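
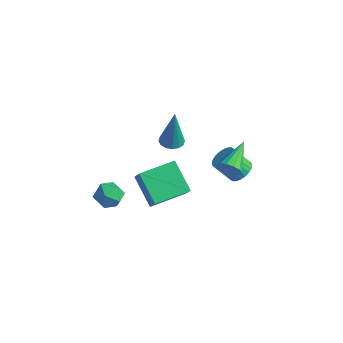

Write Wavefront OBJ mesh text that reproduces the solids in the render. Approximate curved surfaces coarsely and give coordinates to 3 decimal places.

v -1.937 -2.415 -1.678
v -1.527 -2.751 -2.219
v -2.953 -2.589 -2.341
v -2.543 -2.925 -2.882
v -2.639 -3.266 -2.213
v -2.011 -3.158 -1.803
v -2.469 -2.182 -2.757
v -1.841 -2.074 -2.347
v -1.856 -2.607 -2.885
v -1.961 -3.277 -2.549
v -2.519 -2.063 -2.011
v -2.624 -2.733 -1.675
v -1.223 -2.121 -0.724
v -0.585 -2.529 0.232
v -0.544 -0.607 -0.532
v 0.094 -1.015 0.425
v 0.006 -2.545 -1.725
v 0.644 -2.953 -0.768
v 0.685 -1.031 -1.532
v 1.323 -1.439 -0.576
v -3.873 3.482 -4.032
v -3.441 3.911 -4.073
v -3.707 3.518 -1.928
v -3.713 4.07 -4.054
v -4.028 4.072 -4.03
v -4.301 3.915 -4.005
v -4.46 3.643 -3.988
v -4.461 3.327 -3.983
v -4.305 3.053 -3.99
v -4.033 2.893 -4.009
v -3.718 2.892 -4.034
v -3.445 3.048 -4.058
v -3.286 3.321 -4.075
v -3.285 3.636 -4.081
v 1.853 0.504 -0.21
v 2.002 0.76 -0.72
v 1.487 1.956 0.41
v 1.678 0.688 -0.743
v 1.41 0.558 -0.596
v 1.282 0.411 -0.327
v 1.335 0.293 -0.021
v 1.553 0.243 0.226
v 1.866 0.275 0.333
v 2.174 0.381 0.269
v 2.381 0.525 0.052
v 2.419 0.663 -0.248
v 2.278 0.751 -0.536
v 0.567 3.006 -3.136
v 0.966 2.497 -3.075
v 0.272 2.065 -2.143
v -0.127 2.574 -2.204
v 1.074 2.664 -2.917
v 0.38 2.231 -1.985
v 1.105 2.882 -2.793
v 0.411 2.45 -1.861
v 1.054 3.12 -2.721
v 0.36 2.688 -1.789
v 0.929 3.34 -2.712
v 0.235 2.908 -1.78
v 0.748 3.51 -2.767
v 0.054 3.078 -1.835
v 0.54 3.603 -2.879
v -0.154 3.17 -1.947
v 0.337 3.605 -3.03
v -0.357 3.172 -2.098
v 0.168 3.515 -3.197
v -0.526 3.083 -2.265
v 0.06 3.349 -3.355
v -0.634 2.916 -2.423
v 0.029 3.13 -3.479
v -0.665 2.698 -2.547
v 0.08 2.892 -3.551
v -0.614 2.46 -2.619
v 0.205 2.672 -3.56
v -0.489 2.24 -2.628
v 0.386 2.502 -3.505
v -0.308 2.07 -2.573
v 0.594 2.41 -3.393
v -0.1 1.977 -2.461
v 0.797 2.408 -3.242
v 0.103 1.975 -2.31
f 1 12 6
f 1 6 2
f 1 2 8
f 1 8 11
f 1 11 12
f 2 6 10
f 6 12 5
f 12 11 3
f 11 8 7
f 8 2 9
f 4 10 5
f 4 5 3
f 4 3 7
f 4 7 9
f 4 9 10
f 5 10 6
f 3 5 12
f 7 3 11
f 9 7 8
f 10 9 2
f 14 16 13
f 17 14 13
f 13 16 15
f 15 17 13
f 14 20 16
f 18 14 17
f 18 20 14
f 16 20 15
f 19 17 15
f 15 20 19
f 19 18 17
f 20 18 19
f 22 21 24
f 22 24 23
f 24 21 25
f 24 25 23
f 25 21 26
f 25 26 23
f 26 21 27
f 26 27 23
f 27 21 28
f 27 28 23
f 28 21 29
f 28 29 23
f 29 21 30
f 29 30 23
f 30 21 31
f 30 31 23
f 31 21 32
f 31 32 23
f 32 21 33
f 32 33 23
f 33 21 34
f 33 34 23
f 34 21 22
f 34 22 23
f 36 35 38
f 36 38 37
f 38 35 39
f 38 39 37
f 39 35 40
f 39 40 37
f 40 35 41
f 40 41 37
f 41 35 42
f 41 42 37
f 42 35 43
f 42 43 37
f 43 35 44
f 43 44 37
f 44 35 45
f 44 45 37
f 45 35 46
f 45 46 37
f 46 35 47
f 46 47 37
f 47 35 36
f 47 36 37
f 49 48 52
f 49 52 50
f 50 52 53
f 50 53 51
f 52 48 54
f 52 54 53
f 53 54 55
f 53 55 51
f 54 48 56
f 54 56 55
f 55 56 57
f 55 57 51
f 56 48 58
f 56 58 57
f 57 58 59
f 57 59 51
f 58 48 60
f 58 60 59
f 59 60 61
f 59 61 51
f 60 48 62
f 60 62 61
f 61 62 63
f 61 63 51
f 62 48 64
f 62 64 63
f 63 64 65
f 63 65 51
f 64 48 66
f 64 66 65
f 65 66 67
f 65 67 51
f 66 48 68
f 66 68 67
f 67 68 69
f 67 69 51
f 68 48 70
f 68 70 69
f 69 70 71
f 69 71 51
f 70 48 72
f 70 72 71
f 71 72 73
f 71 73 51
f 72 48 74
f 72 74 73
f 73 74 75
f 73 75 51
f 74 48 76
f 74 76 75
f 75 76 77
f 75 77 51
f 76 48 78
f 76 78 77
f 77 78 79
f 77 79 51
f 78 48 80
f 78 80 79
f 79 80 81
f 79 81 51
f 80 48 49
f 80 49 81
f 81 49 50
f 81 50 51



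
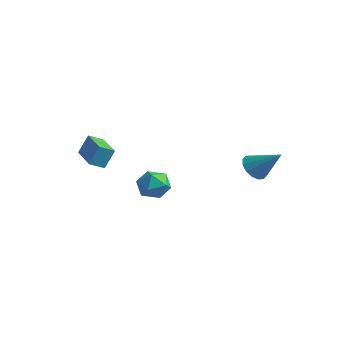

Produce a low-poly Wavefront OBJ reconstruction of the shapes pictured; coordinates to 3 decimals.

v -4.724 -3.716 1.148
v -4.526 -3.176 2.336
v -4.427 -2.924 0.738
v -4.228 -2.384 1.926
v -2.692 -4.476 1.154
v -2.493 -3.936 2.342
v -2.394 -3.684 0.744
v -2.196 -3.144 1.932
v 1.301 3.659 0.032
v 1.88 3.788 -0.685
v 2.779 4.241 1.328
v 1.66 4.212 -0.625
v 1.344 4.487 -0.389
v 1.016 4.541 -0.04
v 0.765 4.359 0.328
v 0.658 3.989 0.617
v 0.723 3.53 0.748
v 0.943 3.106 0.688
v 1.259 2.83 0.452
v 1.586 2.777 0.103
v 1.837 2.959 -0.265
v 1.945 3.329 -0.553
v -1.957 -0.34 -0.876
v -1.201 -0.475 -0.159
v -1.599 -1.865 -1.541
v -0.843 -2 -0.824
v -1.852 -2.002 -0.53
v -2.074 -1.06 -0.119
v -0.726 -1.28 -1.581
v -0.948 -0.338 -1.17
v -0.44 -1.056 -0.594
v -1.136 -1.503 0.055
v -1.664 -0.837 -1.755
v -2.36 -1.284 -1.106
f 2 4 1
f 5 2 1
f 1 4 3
f 3 5 1
f 2 8 4
f 6 2 5
f 6 8 2
f 4 8 3
f 7 5 3
f 3 8 7
f 7 6 5
f 8 6 7
f 10 9 12
f 10 12 11
f 12 9 13
f 12 13 11
f 13 9 14
f 13 14 11
f 14 9 15
f 14 15 11
f 15 9 16
f 15 16 11
f 16 9 17
f 16 17 11
f 17 9 18
f 17 18 11
f 18 9 19
f 18 19 11
f 19 9 20
f 19 20 11
f 20 9 21
f 20 21 11
f 21 9 22
f 21 22 11
f 22 9 10
f 22 10 11
f 23 34 28
f 23 28 24
f 23 24 30
f 23 30 33
f 23 33 34
f 24 28 32
f 28 34 27
f 34 33 25
f 33 30 29
f 30 24 31
f 26 32 27
f 26 27 25
f 26 25 29
f 26 29 31
f 26 31 32
f 27 32 28
f 25 27 34
f 29 25 33
f 31 29 30
f 32 31 24



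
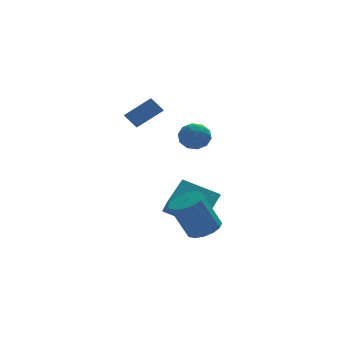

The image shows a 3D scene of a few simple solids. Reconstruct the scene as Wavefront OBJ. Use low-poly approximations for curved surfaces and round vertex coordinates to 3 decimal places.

v 1.099 -2.653 -1.84
v 1.651 -1.98 -1.54
v 0.732 -2.095 0.401
v 0.181 -2.767 0.1
v 1.265 -1.757 -1.709
v 0.347 -1.872 0.232
v 0.835 -1.774 -1.913
v -0.083 -1.889 0.027
v 0.476 -2.027 -2.098
v -0.442 -2.141 -0.158
v 0.284 -2.447 -2.214
v -0.634 -2.561 -0.273
v 0.31 -2.922 -2.23
v -0.608 -3.037 -0.289
v 0.548 -3.325 -2.141
v -0.371 -3.44 -0.2
v 0.933 -3.548 -1.972
v 0.015 -3.663 -0.031
v 1.363 -3.531 -1.767
v 0.445 -3.646 0.173
v 1.722 -3.279 -1.582
v 0.804 -3.393 0.358
v 1.914 -2.859 -1.467
v 0.996 -2.973 0.474
v 1.888 -2.383 -1.451
v 0.97 -2.498 0.49
v 1.109 3.676 2.304
v 1.82 3.902 1.811
v 1.6 2.318 2.389
v 2.311 2.544 1.896
v 2.225 2.86 2.728
v 1.922 3.699 2.675
v 1.498 2.521 1.525
v 1.195 3.36 1.472
v 2.06 3.188 1.329
v 2.509 3.398 2.073
v 0.911 2.822 2.127
v 1.36 3.032 2.871
v 1.421 3.908 2.05
v 1.999 2.312 2.15
v 1.948 2.498 2.639
v 2.366 2.631 2.35
v 1.481 3.789 2.558
v 1.899 3.922 2.268
v 2.137 3.309 2.807
v 1.521 2.298 1.932
v 1.939 2.431 1.642
v 1.054 3.589 1.85
v 1.472 3.722 1.561
v 1.283 2.911 1.393
v 1.98 3.621 1.477
v 2.269 2.823 1.527
v 1.791 2.81 1.309
v 1.613 3.303 1.278
v 2.244 3.744 1.914
v 2.533 2.947 1.965
v 2.483 3.132 2.453
v 2.304 3.625 2.422
v 2.386 3.325 1.631
v 0.887 3.273 2.235
v 1.176 2.476 2.286
v 1.116 2.595 1.778
v 0.937 3.088 1.747
v 1.151 3.397 2.673
v 1.44 2.599 2.723
v 1.807 2.917 2.922
v 1.629 3.41 2.891
v 1.034 2.895 2.569
v -0.341 0.735 -2
v -0.247 -0.315 -0.892
v 0.572 1.831 -1.039
v 0.667 0.78 0.069
v 1.433 -0 -2.849
v 1.528 -1.051 -1.741
v 2.347 1.095 -1.888
v 2.441 0.045 -0.78
v -1.959 2.333 4.009
v -0.604 2.442 5.03
v -1.629 4.365 3.355
v -0.274 4.474 4.376
v -1.386 2.006 3.284
v -0.031 2.115 4.305
v -1.056 4.038 2.63
v 0.299 4.147 3.651
f 2 1 5
f 2 5 3
f 3 5 6
f 3 6 4
f 5 1 7
f 5 7 6
f 6 7 8
f 6 8 4
f 7 1 9
f 7 9 8
f 8 9 10
f 8 10 4
f 9 1 11
f 9 11 10
f 10 11 12
f 10 12 4
f 11 1 13
f 11 13 12
f 12 13 14
f 12 14 4
f 13 1 15
f 13 15 14
f 14 15 16
f 14 16 4
f 15 1 17
f 15 17 16
f 16 17 18
f 16 18 4
f 17 1 19
f 17 19 18
f 18 19 20
f 18 20 4
f 19 1 21
f 19 21 20
f 20 21 22
f 20 22 4
f 21 1 23
f 21 23 22
f 22 23 24
f 22 24 4
f 23 1 25
f 23 25 24
f 24 25 26
f 24 26 4
f 25 1 2
f 25 2 26
f 26 2 3
f 26 3 4
f 27 64 43
f 64 38 67
f 43 67 32
f 64 67 43
f 27 43 39
f 43 32 44
f 39 44 28
f 43 44 39
f 27 39 48
f 39 28 49
f 48 49 34
f 39 49 48
f 27 48 60
f 48 34 63
f 60 63 37
f 48 63 60
f 27 60 64
f 60 37 68
f 64 68 38
f 60 68 64
f 28 44 55
f 44 32 58
f 55 58 36
f 44 58 55
f 32 67 45
f 67 38 66
f 45 66 31
f 67 66 45
f 38 68 65
f 68 37 61
f 65 61 29
f 68 61 65
f 37 63 62
f 63 34 50
f 62 50 33
f 63 50 62
f 34 49 54
f 49 28 51
f 54 51 35
f 49 51 54
f 30 56 42
f 56 36 57
f 42 57 31
f 56 57 42
f 30 42 40
f 42 31 41
f 40 41 29
f 42 41 40
f 30 40 47
f 40 29 46
f 47 46 33
f 40 46 47
f 30 47 52
f 47 33 53
f 52 53 35
f 47 53 52
f 30 52 56
f 52 35 59
f 56 59 36
f 52 59 56
f 31 57 45
f 57 36 58
f 45 58 32
f 57 58 45
f 29 41 65
f 41 31 66
f 65 66 38
f 41 66 65
f 33 46 62
f 46 29 61
f 62 61 37
f 46 61 62
f 35 53 54
f 53 33 50
f 54 50 34
f 53 50 54
f 36 59 55
f 59 35 51
f 55 51 28
f 59 51 55
f 70 72 69
f 73 70 69
f 69 72 71
f 71 73 69
f 70 76 72
f 74 70 73
f 74 76 70
f 72 76 71
f 75 73 71
f 71 76 75
f 75 74 73
f 76 74 75
f 78 80 77
f 81 78 77
f 77 80 79
f 79 81 77
f 78 84 80
f 82 78 81
f 82 84 78
f 80 84 79
f 83 81 79
f 79 84 83
f 83 82 81
f 84 82 83



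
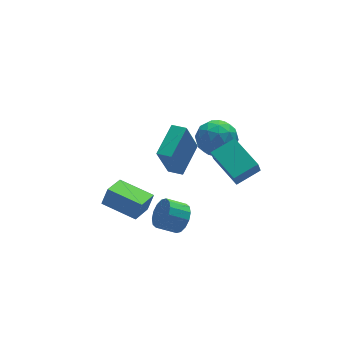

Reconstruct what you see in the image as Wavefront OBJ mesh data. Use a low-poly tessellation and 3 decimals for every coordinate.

v -0.781 0.238 -0.496
v -1.492 0 1.476
v 0.56 1.458 0.134
v -0.151 1.221 2.107
v -0.269 -0.381 -0.387
v -0.98 -0.618 1.586
v 1.072 0.84 0.244
v 0.361 0.602 2.216
v -3.231 -1.466 -1.708
v -2.856 -1.377 -0.786
v -4.379 0.026 -1.386
v -4.004 0.115 -0.463
v -2.236 -0.595 -2.197
v -1.861 -0.506 -1.274
v -3.384 0.897 -1.874
v -3.009 0.986 -0.952
v 1.851 2.6 -1.494
v 2.908 2.722 -1.947
v 2.572 1.618 -0.073
v 3.629 1.74 -0.526
v 3.08 2.657 -0.084
v 2.634 3.264 -0.962
v 2.846 1.076 -1.058
v 2.4 1.683 -1.936
v 3.523 1.78 -1.677
v 3.668 2.757 -1.075
v 1.812 1.583 -0.945
v 1.957 2.56 -0.343
v 2.316 2.747 -1.845
v 3.164 1.593 -0.175
v 2.841 2.132 0.085
v 3.463 2.204 -0.181
v 2.155 3.066 -1.266
v 2.776 3.137 -1.532
v 2.878 3.099 -0.438
v 2.704 1.203 -0.488
v 3.325 1.274 -0.754
v 2.017 2.136 -1.839
v 2.639 2.208 -2.105
v 2.602 1.241 -1.582
v 3.299 2.265 -1.953
v 3.723 1.688 -1.118
v 3.263 1.298 -1.43
v 3 1.655 -1.946
v 3.384 2.84 -1.599
v 3.808 2.263 -0.764
v 3.485 2.802 -0.504
v 3.223 3.158 -1.02
v 3.746 2.286 -1.44
v 1.672 2.077 -1.256
v 2.096 1.5 -0.421
v 2.257 1.182 -1
v 1.995 1.538 -1.516
v 1.757 2.652 -0.902
v 2.181 2.075 -0.067
v 2.48 2.685 -0.074
v 2.217 3.042 -0.59
v 1.734 2.054 -0.58
v 2.116 -1.445 -1.211
v 1.848 -1.679 -0.374
v 1.777 0.508 -0.776
v 1.509 0.275 0.062
v 3.471 -1.315 -0.742
v 3.203 -1.548 0.096
v 3.132 0.639 -0.306
v 2.864 0.405 0.531
v -0.918 -1.654 -2.485
v -0.455 -1.593 -1.774
v -1.4 -1.305 -1.184
v -1.862 -1.366 -1.895
v -0.444 -1.191 -1.952
v -1.389 -0.903 -1.362
v -0.56 -0.912 -2.273
v -1.504 -0.625 -1.683
v -0.771 -0.833 -2.651
v -1.716 -0.546 -2.061
v -1.022 -0.973 -2.984
v -1.967 -0.686 -2.394
v -1.245 -1.296 -3.183
v -2.189 -1.009 -2.593
v -1.38 -1.715 -3.196
v -2.325 -1.427 -2.606
v -1.391 -2.117 -3.018
v -2.336 -1.829 -2.428
v -1.276 -2.395 -2.697
v -2.22 -2.108 -2.107
v -1.064 -2.474 -2.319
v -2.009 -2.187 -1.729
v -0.813 -2.334 -1.986
v -1.758 -2.047 -1.396
v -0.591 -2.011 -1.787
v -1.535 -1.724 -1.197
f 2 4 1
f 5 2 1
f 1 4 3
f 3 5 1
f 2 8 4
f 6 2 5
f 6 8 2
f 4 8 3
f 7 5 3
f 3 8 7
f 7 6 5
f 8 6 7
f 10 12 9
f 13 10 9
f 9 12 11
f 11 13 9
f 10 16 12
f 14 10 13
f 14 16 10
f 12 16 11
f 15 13 11
f 11 16 15
f 15 14 13
f 16 14 15
f 17 54 33
f 54 28 57
f 33 57 22
f 54 57 33
f 17 33 29
f 33 22 34
f 29 34 18
f 33 34 29
f 17 29 38
f 29 18 39
f 38 39 24
f 29 39 38
f 17 38 50
f 38 24 53
f 50 53 27
f 38 53 50
f 17 50 54
f 50 27 58
f 54 58 28
f 50 58 54
f 18 34 45
f 34 22 48
f 45 48 26
f 34 48 45
f 22 57 35
f 57 28 56
f 35 56 21
f 57 56 35
f 28 58 55
f 58 27 51
f 55 51 19
f 58 51 55
f 27 53 52
f 53 24 40
f 52 40 23
f 53 40 52
f 24 39 44
f 39 18 41
f 44 41 25
f 39 41 44
f 20 46 32
f 46 26 47
f 32 47 21
f 46 47 32
f 20 32 30
f 32 21 31
f 30 31 19
f 32 31 30
f 20 30 37
f 30 19 36
f 37 36 23
f 30 36 37
f 20 37 42
f 37 23 43
f 42 43 25
f 37 43 42
f 20 42 46
f 42 25 49
f 46 49 26
f 42 49 46
f 21 47 35
f 47 26 48
f 35 48 22
f 47 48 35
f 19 31 55
f 31 21 56
f 55 56 28
f 31 56 55
f 23 36 52
f 36 19 51
f 52 51 27
f 36 51 52
f 25 43 44
f 43 23 40
f 44 40 24
f 43 40 44
f 26 49 45
f 49 25 41
f 45 41 18
f 49 41 45
f 60 62 59
f 63 60 59
f 59 62 61
f 61 63 59
f 60 66 62
f 64 60 63
f 64 66 60
f 62 66 61
f 65 63 61
f 61 66 65
f 65 64 63
f 66 64 65
f 68 67 71
f 68 71 69
f 69 71 72
f 69 72 70
f 71 67 73
f 71 73 72
f 72 73 74
f 72 74 70
f 73 67 75
f 73 75 74
f 74 75 76
f 74 76 70
f 75 67 77
f 75 77 76
f 76 77 78
f 76 78 70
f 77 67 79
f 77 79 78
f 78 79 80
f 78 80 70
f 79 67 81
f 79 81 80
f 80 81 82
f 80 82 70
f 81 67 83
f 81 83 82
f 82 83 84
f 82 84 70
f 83 67 85
f 83 85 84
f 84 85 86
f 84 86 70
f 85 67 87
f 85 87 86
f 86 87 88
f 86 88 70
f 87 67 89
f 87 89 88
f 88 89 90
f 88 90 70
f 89 67 91
f 89 91 90
f 90 91 92
f 90 92 70
f 91 67 68
f 91 68 92
f 92 68 69
f 92 69 70



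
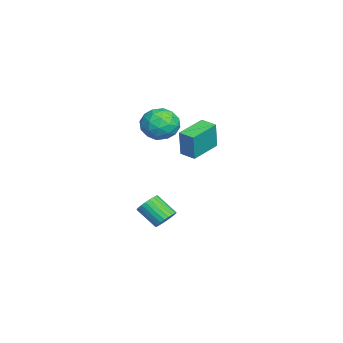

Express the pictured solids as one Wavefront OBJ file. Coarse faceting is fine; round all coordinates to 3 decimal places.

v -0.357 2.24 0.825
v 0.022 2.179 2.706
v -1.983 3.468 1.192
v -1.605 3.406 3.073
v 0.265 3.094 0.727
v 0.643 3.032 2.608
v -1.362 4.321 1.094
v -0.983 4.26 2.975
v -0.164 1.459 2.483
v 0.303 2.264 3.318
v 0.317 -0.084 3.702
v 0.784 0.721 4.537
v -0.449 0.68 4.33
v -0.746 1.634 3.577
v 1.366 0.546 3.443
v 1.069 1.5 2.69
v 1.249 1.7 3.912
v 0.127 1.783 4.46
v 0.493 0.397 2.56
v -0.629 0.48 3.108
v 0.027 1.997 2.793
v 0.593 0.183 4.227
v -0.132 0.159 4.105
v 0.143 0.632 4.596
v -0.59 1.626 2.945
v -0.315 2.1 3.436
v -0.757 1.169 4.031
v 0.935 0.08 3.584
v 1.21 0.554 4.075
v 0.477 1.548 2.424
v 0.752 2.021 2.915
v 1.377 1.011 2.989
v 0.858 2.139 3.633
v 1.141 1.232 4.35
v 1.483 1.129 3.707
v 1.308 1.69 3.264
v 0.199 2.188 3.956
v 0.481 1.281 4.672
v -0.243 1.257 4.55
v -0.418 1.817 4.107
v 0.755 1.856 4.304
v 0.139 0.899 2.348
v 0.421 -0.008 3.064
v 1.038 0.363 2.913
v 0.863 0.923 2.47
v -0.521 0.948 2.67
v -0.238 0.041 3.387
v -0.688 0.49 3.756
v -0.863 1.051 3.313
v -0.135 0.324 2.716
v 0.082 1.414 -4.505
v 0.656 1.605 -3.951
v 0.011 0.436 -2.881
v -0.562 0.246 -3.435
v 0.422 1.808 -3.87
v -0.223 0.639 -2.801
v 0.136 1.95 -3.887
v -0.509 0.782 -2.817
v -0.158 2.012 -3.997
v -0.803 0.843 -2.928
v -0.416 1.982 -4.185
v -1.06 0.813 -3.115
v -0.597 1.866 -4.421
v -1.242 0.697 -3.352
v -0.675 1.681 -4.67
v -1.32 0.512 -3.601
v -0.638 1.455 -4.894
v -1.283 0.287 -3.825
v -0.491 1.224 -5.059
v -1.136 0.055 -3.989
v -0.257 1.021 -5.139
v -0.902 -0.148 -4.07
v 0.029 0.878 -5.123
v -0.616 -0.29 -4.053
v 0.323 0.817 -5.012
v -0.322 -0.352 -3.943
v 0.58 0.847 -4.825
v -0.064 -0.322 -3.755
v 0.762 0.963 -4.588
v 0.117 -0.206 -3.519
v 0.84 1.148 -4.339
v 0.195 -0.021 -3.27
v 0.803 1.373 -4.115
v 0.158 0.205 -3.046
f 2 4 1
f 5 2 1
f 1 4 3
f 3 5 1
f 2 8 4
f 6 2 5
f 6 8 2
f 4 8 3
f 7 5 3
f 3 8 7
f 7 6 5
f 8 6 7
f 9 46 25
f 46 20 49
f 25 49 14
f 46 49 25
f 9 25 21
f 25 14 26
f 21 26 10
f 25 26 21
f 9 21 30
f 21 10 31
f 30 31 16
f 21 31 30
f 9 30 42
f 30 16 45
f 42 45 19
f 30 45 42
f 9 42 46
f 42 19 50
f 46 50 20
f 42 50 46
f 10 26 37
f 26 14 40
f 37 40 18
f 26 40 37
f 14 49 27
f 49 20 48
f 27 48 13
f 49 48 27
f 20 50 47
f 50 19 43
f 47 43 11
f 50 43 47
f 19 45 44
f 45 16 32
f 44 32 15
f 45 32 44
f 16 31 36
f 31 10 33
f 36 33 17
f 31 33 36
f 12 38 24
f 38 18 39
f 24 39 13
f 38 39 24
f 12 24 22
f 24 13 23
f 22 23 11
f 24 23 22
f 12 22 29
f 22 11 28
f 29 28 15
f 22 28 29
f 12 29 34
f 29 15 35
f 34 35 17
f 29 35 34
f 12 34 38
f 34 17 41
f 38 41 18
f 34 41 38
f 13 39 27
f 39 18 40
f 27 40 14
f 39 40 27
f 11 23 47
f 23 13 48
f 47 48 20
f 23 48 47
f 15 28 44
f 28 11 43
f 44 43 19
f 28 43 44
f 17 35 36
f 35 15 32
f 36 32 16
f 35 32 36
f 18 41 37
f 41 17 33
f 37 33 10
f 41 33 37
f 52 51 55
f 52 55 53
f 53 55 56
f 53 56 54
f 55 51 57
f 55 57 56
f 56 57 58
f 56 58 54
f 57 51 59
f 57 59 58
f 58 59 60
f 58 60 54
f 59 51 61
f 59 61 60
f 60 61 62
f 60 62 54
f 61 51 63
f 61 63 62
f 62 63 64
f 62 64 54
f 63 51 65
f 63 65 64
f 64 65 66
f 64 66 54
f 65 51 67
f 65 67 66
f 66 67 68
f 66 68 54
f 67 51 69
f 67 69 68
f 68 69 70
f 68 70 54
f 69 51 71
f 69 71 70
f 70 71 72
f 70 72 54
f 71 51 73
f 71 73 72
f 72 73 74
f 72 74 54
f 73 51 75
f 73 75 74
f 74 75 76
f 74 76 54
f 75 51 77
f 75 77 76
f 76 77 78
f 76 78 54
f 77 51 79
f 77 79 78
f 78 79 80
f 78 80 54
f 79 51 81
f 79 81 80
f 80 81 82
f 80 82 54
f 81 51 83
f 81 83 82
f 82 83 84
f 82 84 54
f 83 51 52
f 83 52 84
f 84 52 53
f 84 53 54



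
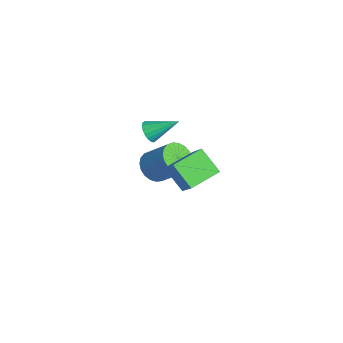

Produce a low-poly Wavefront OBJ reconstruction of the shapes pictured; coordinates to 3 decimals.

v -2.888 -1.02 -3.367
v -2.201 -1.362 -3.595
v -1.406 -0.522 -2.461
v -2.092 -0.18 -2.233
v -2.211 -1.091 -3.788
v -1.416 -0.251 -2.654
v -2.338 -0.809 -3.909
v -1.543 0.032 -2.775
v -2.56 -0.562 -3.936
v -1.765 0.278 -2.802
v -2.839 -0.395 -3.864
v -2.044 0.445 -2.73
v -3.126 -0.336 -3.707
v -2.331 0.504 -2.573
v -3.372 -0.395 -3.49
v -2.577 0.445 -2.356
v -3.534 -0.563 -3.253
v -2.739 0.278 -2.119
v -3.584 -0.809 -3.035
v -2.789 0.031 -1.901
v -3.514 -1.092 -2.875
v -2.719 -0.252 -1.741
v -3.336 -1.362 -2.799
v -2.54 -0.522 -1.665
v -3.08 -1.574 -2.822
v -2.285 -0.733 -1.688
v -2.791 -1.689 -2.939
v -1.995 -0.849 -1.805
v -2.518 -1.689 -3.13
v -1.723 -0.849 -1.996
v -2.31 -1.573 -3.362
v -1.515 -0.733 -2.228
v 1.51 -1.565 0.497
v 2.456 -1.428 1.492
v 0.993 -0.292 0.814
v 1.939 -0.155 1.809
v 2.321 -1.025 -0.349
v 3.267 -0.888 0.646
v 1.804 0.248 -0.032
v 2.75 0.385 0.963
v -1.19 -1.598 0.516
v -0.955 -1.384 0.067
v -0.83 -0.422 1.264
v -1.186 -1.303 0.051
v -1.417 -1.281 0.128
v -1.604 -1.322 0.281
v -1.708 -1.417 0.481
v -1.71 -1.548 0.687
v -1.609 -1.689 0.86
v -1.425 -1.812 0.964
v -1.194 -1.892 0.98
v -0.963 -1.915 0.903
v -0.777 -1.874 0.75
v -0.672 -1.779 0.55
v -0.67 -1.648 0.344
v -0.771 -1.507 0.171
f 2 1 5
f 2 5 3
f 3 5 6
f 3 6 4
f 5 1 7
f 5 7 6
f 6 7 8
f 6 8 4
f 7 1 9
f 7 9 8
f 8 9 10
f 8 10 4
f 9 1 11
f 9 11 10
f 10 11 12
f 10 12 4
f 11 1 13
f 11 13 12
f 12 13 14
f 12 14 4
f 13 1 15
f 13 15 14
f 14 15 16
f 14 16 4
f 15 1 17
f 15 17 16
f 16 17 18
f 16 18 4
f 17 1 19
f 17 19 18
f 18 19 20
f 18 20 4
f 19 1 21
f 19 21 20
f 20 21 22
f 20 22 4
f 21 1 23
f 21 23 22
f 22 23 24
f 22 24 4
f 23 1 25
f 23 25 24
f 24 25 26
f 24 26 4
f 25 1 27
f 25 27 26
f 26 27 28
f 26 28 4
f 27 1 29
f 27 29 28
f 28 29 30
f 28 30 4
f 29 1 31
f 29 31 30
f 30 31 32
f 30 32 4
f 31 1 2
f 31 2 32
f 32 2 3
f 32 3 4
f 34 36 33
f 37 34 33
f 33 36 35
f 35 37 33
f 34 40 36
f 38 34 37
f 38 40 34
f 36 40 35
f 39 37 35
f 35 40 39
f 39 38 37
f 40 38 39
f 42 41 44
f 42 44 43
f 44 41 45
f 44 45 43
f 45 41 46
f 45 46 43
f 46 41 47
f 46 47 43
f 47 41 48
f 47 48 43
f 48 41 49
f 48 49 43
f 49 41 50
f 49 50 43
f 50 41 51
f 50 51 43
f 51 41 52
f 51 52 43
f 52 41 53
f 52 53 43
f 53 41 54
f 53 54 43
f 54 41 55
f 54 55 43
f 55 41 56
f 55 56 43
f 56 41 42
f 56 42 43



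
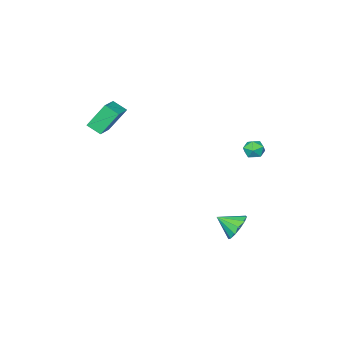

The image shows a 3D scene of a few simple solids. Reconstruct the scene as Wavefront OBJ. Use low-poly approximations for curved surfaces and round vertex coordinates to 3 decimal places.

v -2.939 3.551 2.388
v -2.21 3.445 2.267
v -3.19 2.555 1.753
v -2.461 2.449 1.632
v -2.742 2.362 2.318
v -2.587 2.977 2.711
v -2.813 3.023 1.309
v -2.658 3.638 1.702
v -2.132 3.118 1.6
v -2.088 2.71 2.224
v -3.312 3.29 1.796
v -3.268 2.882 2.42
v 1.689 -3.391 4.165
v 2.058 -4.238 4.685
v 2.94 -2.572 4.612
v 3.309 -3.419 5.132
v 2.631 -3.961 2.568
v 3 -4.808 3.088
v 3.882 -3.142 3.015
v 4.251 -3.989 3.535
v -1.115 3.428 -3.92
v -0.447 3.383 -4.676
v -0.345 2.432 -3.18
v -0.262 3.789 -4.322
v -0.348 4.08 -3.841
v -0.677 4.164 -3.385
v -1.146 4.014 -3.098
v -1.605 3.679 -3.073
v -1.908 3.263 -3.316
v -1.959 2.9 -3.751
v -1.743 2.704 -4.24
v -1.327 2.738 -4.627
v -0.844 2.991 -4.789
f 1 12 6
f 1 6 2
f 1 2 8
f 1 8 11
f 1 11 12
f 2 6 10
f 6 12 5
f 12 11 3
f 11 8 7
f 8 2 9
f 4 10 5
f 4 5 3
f 4 3 7
f 4 7 9
f 4 9 10
f 5 10 6
f 3 5 12
f 7 3 11
f 9 7 8
f 10 9 2
f 14 16 13
f 17 14 13
f 13 16 15
f 15 17 13
f 14 20 16
f 18 14 17
f 18 20 14
f 16 20 15
f 19 17 15
f 15 20 19
f 19 18 17
f 20 18 19
f 22 21 24
f 22 24 23
f 24 21 25
f 24 25 23
f 25 21 26
f 25 26 23
f 26 21 27
f 26 27 23
f 27 21 28
f 27 28 23
f 28 21 29
f 28 29 23
f 29 21 30
f 29 30 23
f 30 21 31
f 30 31 23
f 31 21 32
f 31 32 23
f 32 21 33
f 32 33 23
f 33 21 22
f 33 22 23



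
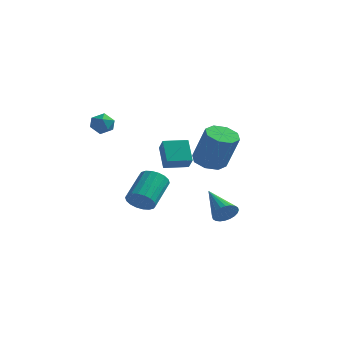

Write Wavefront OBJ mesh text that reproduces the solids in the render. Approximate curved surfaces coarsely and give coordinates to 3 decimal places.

v -4.039 -1.684 3.225
v -3.389 -1.462 3.127
v -3.731 -2.718 2.913
v -3.081 -2.496 2.815
v -3.342 -2.534 3.457
v -3.532 -1.895 3.65
v -3.588 -2.285 2.39
v -3.778 -1.646 2.583
v -3.11 -1.833 2.611
v -2.958 -1.987 3.27
v -4.162 -2.193 2.77
v -4.01 -2.347 3.429
v -2.067 -0.951 -2.393
v -1.269 -1.049 -2.295
v -1.195 0.573 -1.288
v -1.993 0.671 -1.387
v -1.29 -0.858 -2.6
v -1.215 0.763 -1.593
v -1.464 -0.686 -2.865
v -1.389 0.936 -1.858
v -1.758 -0.566 -3.036
v -1.683 1.055 -2.029
v -2.113 -0.523 -3.079
v -2.038 1.099 -2.073
v -2.459 -0.564 -2.987
v -2.385 1.058 -1.981
v -2.728 -0.682 -2.778
v -2.653 0.94 -1.771
v -2.865 -0.853 -2.492
v -2.791 0.769 -1.485
v -2.845 -1.043 -2.187
v -2.77 0.578 -1.18
v -2.671 -1.216 -1.922
v -2.596 0.406 -0.915
v -2.377 -1.335 -1.751
v -2.302 0.286 -0.744
v -2.022 -1.379 -1.707
v -1.947 0.243 -0.701
v -1.675 -1.338 -1.799
v -1.601 0.284 -0.793
v -1.407 -1.22 -2.009
v -1.332 0.402 -1.002
v -0.081 -2.818 0.781
v 0.318 -3.334 1.43
v -0.632 -1.997 1.772
v -0.232 -2.513 2.421
v 0.932 -2.087 0.739
v 1.332 -2.603 1.388
v 0.382 -1.266 1.73
v 0.781 -1.782 2.379
v 3.455 -3.818 -1.326
v 3.888 -3.714 -0.812
v 2.165 -2.662 -0.474
v 3.955 -3.517 -0.978
v 3.946 -3.366 -1.196
v 3.862 -3.285 -1.434
v 3.716 -3.284 -1.655
v 3.53 -3.365 -1.827
v 3.333 -3.514 -1.922
v 3.154 -3.71 -1.926
v 3.021 -3.923 -1.839
v 2.954 -4.119 -1.674
v 2.963 -4.27 -1.456
v 3.047 -4.352 -1.218
v 3.193 -4.352 -0.996
v 3.379 -4.272 -0.825
v 3.576 -4.122 -0.73
v 3.755 -3.926 -0.725
v 0.726 1.195 0.04
v 1.564 1.361 -0.273
v 2.372 1.051 1.728
v 1.534 0.885 2.04
v 1.243 1.938 -0.054
v 2.051 1.628 1.947
v 0.619 2.08 0.22
v 1.427 1.77 2.221
v 0.057 1.704 0.389
v 0.865 1.394 2.389
v -0.112 1.029 0.352
v 0.696 0.719 2.353
v 0.209 0.452 0.133
v 1.017 0.142 2.134
v 0.833 0.31 -0.141
v 1.641 -0 1.86
v 1.395 0.686 -0.309
v 2.203 0.376 1.691
f 1 12 6
f 1 6 2
f 1 2 8
f 1 8 11
f 1 11 12
f 2 6 10
f 6 12 5
f 12 11 3
f 11 8 7
f 8 2 9
f 4 10 5
f 4 5 3
f 4 3 7
f 4 7 9
f 4 9 10
f 5 10 6
f 3 5 12
f 7 3 11
f 9 7 8
f 10 9 2
f 14 13 17
f 14 17 15
f 15 17 18
f 15 18 16
f 17 13 19
f 17 19 18
f 18 19 20
f 18 20 16
f 19 13 21
f 19 21 20
f 20 21 22
f 20 22 16
f 21 13 23
f 21 23 22
f 22 23 24
f 22 24 16
f 23 13 25
f 23 25 24
f 24 25 26
f 24 26 16
f 25 13 27
f 25 27 26
f 26 27 28
f 26 28 16
f 27 13 29
f 27 29 28
f 28 29 30
f 28 30 16
f 29 13 31
f 29 31 30
f 30 31 32
f 30 32 16
f 31 13 33
f 31 33 32
f 32 33 34
f 32 34 16
f 33 13 35
f 33 35 34
f 34 35 36
f 34 36 16
f 35 13 37
f 35 37 36
f 36 37 38
f 36 38 16
f 37 13 39
f 37 39 38
f 38 39 40
f 38 40 16
f 39 13 41
f 39 41 40
f 40 41 42
f 40 42 16
f 41 13 14
f 41 14 42
f 42 14 15
f 42 15 16
f 44 46 43
f 47 44 43
f 43 46 45
f 45 47 43
f 44 50 46
f 48 44 47
f 48 50 44
f 46 50 45
f 49 47 45
f 45 50 49
f 49 48 47
f 50 48 49
f 52 51 54
f 52 54 53
f 54 51 55
f 54 55 53
f 55 51 56
f 55 56 53
f 56 51 57
f 56 57 53
f 57 51 58
f 57 58 53
f 58 51 59
f 58 59 53
f 59 51 60
f 59 60 53
f 60 51 61
f 60 61 53
f 61 51 62
f 61 62 53
f 62 51 63
f 62 63 53
f 63 51 64
f 63 64 53
f 64 51 65
f 64 65 53
f 65 51 66
f 65 66 53
f 66 51 67
f 66 67 53
f 67 51 68
f 67 68 53
f 68 51 52
f 68 52 53
f 70 69 73
f 70 73 71
f 71 73 74
f 71 74 72
f 73 69 75
f 73 75 74
f 74 75 76
f 74 76 72
f 75 69 77
f 75 77 76
f 76 77 78
f 76 78 72
f 77 69 79
f 77 79 78
f 78 79 80
f 78 80 72
f 79 69 81
f 79 81 80
f 80 81 82
f 80 82 72
f 81 69 83
f 81 83 82
f 82 83 84
f 82 84 72
f 83 69 85
f 83 85 84
f 84 85 86
f 84 86 72
f 85 69 70
f 85 70 86
f 86 70 71
f 86 71 72



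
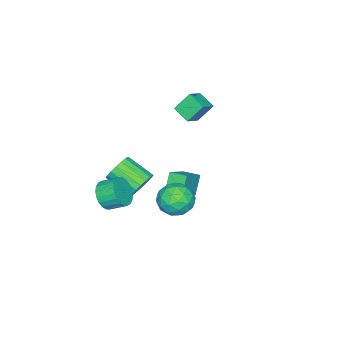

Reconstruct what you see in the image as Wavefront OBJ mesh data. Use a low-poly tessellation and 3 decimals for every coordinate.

v -4.474 -1.401 3.686
v -4.781 -2.534 4.17
v -3.372 -1.429 4.318
v -3.68 -2.562 4.802
v -3.82 -2.078 2.518
v -4.128 -3.211 3.002
v -2.719 -2.106 3.15
v -3.026 -3.239 3.634
v 3.535 2.371 2.159
v 4.424 1.926 2.77
v 3.056 0.634 1.59
v 3.945 0.189 2.201
v 3.029 0.652 2.757
v 3.325 1.725 3.108
v 4.155 0.835 1.252
v 4.451 1.908 1.603
v 4.807 0.976 2.209
v 4.112 0.864 3.139
v 3.368 1.696 1.221
v 2.673 1.584 2.151
v 4.021 2.301 2.514
v 3.459 0.259 1.846
v 2.92 0.532 2.173
v 3.443 0.27 2.532
v 3.375 2.183 2.713
v 3.898 1.921 3.072
v 3.078 1.173 3.065
v 3.582 0.639 1.288
v 4.105 0.377 1.647
v 4.037 2.29 1.828
v 4.56 2.028 2.187
v 4.402 1.387 1.295
v 4.769 1.481 2.544
v 4.488 0.46 2.21
v 4.611 0.84 1.652
v 4.785 1.471 1.858
v 4.36 1.415 3.091
v 4.079 0.394 2.757
v 3.541 0.666 3.083
v 3.714 1.297 3.29
v 4.586 0.857 2.761
v 3.401 2.166 1.603
v 3.12 1.145 1.269
v 3.766 1.263 1.07
v 3.939 1.894 1.277
v 2.992 2.1 2.15
v 2.711 1.079 1.816
v 2.695 1.089 2.502
v 2.869 1.72 2.708
v 2.894 1.703 1.599
v 3.92 -3.376 0.479
v 4.275 -3.755 1.333
v 3.955 -2.744 1.915
v 3.6 -2.364 1.061
v 4.592 -3.574 1.193
v 4.271 -2.563 1.775
v 4.805 -3.363 0.944
v 4.485 -2.352 1.526
v 4.884 -3.154 0.624
v 4.564 -2.143 1.206
v 4.816 -2.979 0.282
v 4.496 -1.967 0.864
v 4.612 -2.864 -0.03
v 4.292 -1.852 0.553
v 4.303 -2.827 -0.264
v 3.983 -1.815 0.318
v 3.935 -2.873 -0.386
v 3.615 -1.862 0.197
v 3.565 -2.996 -0.375
v 3.245 -1.985 0.207
v 3.249 -3.177 -0.235
v 2.928 -2.166 0.347
v 3.035 -3.388 0.014
v 2.715 -2.377 0.596
v 2.956 -3.597 0.334
v 2.636 -2.586 0.916
v 3.024 -3.773 0.676
v 2.704 -2.761 1.258
v 3.228 -3.888 0.987
v 2.908 -2.876 1.57
v 3.537 -3.925 1.222
v 3.217 -2.913 1.804
v 3.905 -3.878 1.343
v 3.585 -2.867 1.926
v -1.203 -1.75 -2.122
v -2.021 -1.937 -0.916
v -1.32 -0.64 -2.03
v -2.139 -0.827 -0.824
v 0.379 -1.673 -1.036
v -0.44 -1.86 0.17
v 0.261 -0.563 -0.944
v -0.557 -0.75 0.262
v 1.626 -2.406 0.161
v 2.273 -2.049 0.819
v 2.301 -3.756 1.718
v 1.654 -4.114 1.059
v 1.883 -1.958 1.005
v 1.912 -3.665 1.904
v 1.443 -1.955 1.023
v 1.472 -3.663 1.922
v 1.039 -2.042 0.87
v 1.068 -3.75 1.769
v 0.751 -2.202 0.577
v 0.78 -3.909 1.476
v 0.637 -2.401 0.201
v 0.665 -4.109 1.1
v 0.718 -2.602 -0.182
v 0.746 -4.309 0.717
v 0.979 -2.764 -0.498
v 1.007 -4.471 0.401
v 1.368 -2.855 -0.684
v 1.397 -4.562 0.215
v 1.808 -2.857 -0.702
v 1.837 -4.565 0.197
v 2.212 -2.77 -0.549
v 2.241 -4.478 0.35
v 2.5 -2.611 -0.256
v 2.529 -4.318 0.643
v 2.615 -2.411 0.12
v 2.643 -4.119 1.019
v 2.534 -2.211 0.503
v 2.562 -3.918 1.402
f 2 4 1
f 5 2 1
f 1 4 3
f 3 5 1
f 2 8 4
f 6 2 5
f 6 8 2
f 4 8 3
f 7 5 3
f 3 8 7
f 7 6 5
f 8 6 7
f 9 46 25
f 46 20 49
f 25 49 14
f 46 49 25
f 9 25 21
f 25 14 26
f 21 26 10
f 25 26 21
f 9 21 30
f 21 10 31
f 30 31 16
f 21 31 30
f 9 30 42
f 30 16 45
f 42 45 19
f 30 45 42
f 9 42 46
f 42 19 50
f 46 50 20
f 42 50 46
f 10 26 37
f 26 14 40
f 37 40 18
f 26 40 37
f 14 49 27
f 49 20 48
f 27 48 13
f 49 48 27
f 20 50 47
f 50 19 43
f 47 43 11
f 50 43 47
f 19 45 44
f 45 16 32
f 44 32 15
f 45 32 44
f 16 31 36
f 31 10 33
f 36 33 17
f 31 33 36
f 12 38 24
f 38 18 39
f 24 39 13
f 38 39 24
f 12 24 22
f 24 13 23
f 22 23 11
f 24 23 22
f 12 22 29
f 22 11 28
f 29 28 15
f 22 28 29
f 12 29 34
f 29 15 35
f 34 35 17
f 29 35 34
f 12 34 38
f 34 17 41
f 38 41 18
f 34 41 38
f 13 39 27
f 39 18 40
f 27 40 14
f 39 40 27
f 11 23 47
f 23 13 48
f 47 48 20
f 23 48 47
f 15 28 44
f 28 11 43
f 44 43 19
f 28 43 44
f 17 35 36
f 35 15 32
f 36 32 16
f 35 32 36
f 18 41 37
f 41 17 33
f 37 33 10
f 41 33 37
f 52 51 55
f 52 55 53
f 53 55 56
f 53 56 54
f 55 51 57
f 55 57 56
f 56 57 58
f 56 58 54
f 57 51 59
f 57 59 58
f 58 59 60
f 58 60 54
f 59 51 61
f 59 61 60
f 60 61 62
f 60 62 54
f 61 51 63
f 61 63 62
f 62 63 64
f 62 64 54
f 63 51 65
f 63 65 64
f 64 65 66
f 64 66 54
f 65 51 67
f 65 67 66
f 66 67 68
f 66 68 54
f 67 51 69
f 67 69 68
f 68 69 70
f 68 70 54
f 69 51 71
f 69 71 70
f 70 71 72
f 70 72 54
f 71 51 73
f 71 73 72
f 72 73 74
f 72 74 54
f 73 51 75
f 73 75 74
f 74 75 76
f 74 76 54
f 75 51 77
f 75 77 76
f 76 77 78
f 76 78 54
f 77 51 79
f 77 79 78
f 78 79 80
f 78 80 54
f 79 51 81
f 79 81 80
f 80 81 82
f 80 82 54
f 81 51 83
f 81 83 82
f 82 83 84
f 82 84 54
f 83 51 52
f 83 52 84
f 84 52 53
f 84 53 54
f 86 88 85
f 89 86 85
f 85 88 87
f 87 89 85
f 86 92 88
f 90 86 89
f 90 92 86
f 88 92 87
f 91 89 87
f 87 92 91
f 91 90 89
f 92 90 91
f 94 93 97
f 94 97 95
f 95 97 98
f 95 98 96
f 97 93 99
f 97 99 98
f 98 99 100
f 98 100 96
f 99 93 101
f 99 101 100
f 100 101 102
f 100 102 96
f 101 93 103
f 101 103 102
f 102 103 104
f 102 104 96
f 103 93 105
f 103 105 104
f 104 105 106
f 104 106 96
f 105 93 107
f 105 107 106
f 106 107 108
f 106 108 96
f 107 93 109
f 107 109 108
f 108 109 110
f 108 110 96
f 109 93 111
f 109 111 110
f 110 111 112
f 110 112 96
f 111 93 113
f 111 113 112
f 112 113 114
f 112 114 96
f 113 93 115
f 113 115 114
f 114 115 116
f 114 116 96
f 115 93 117
f 115 117 116
f 116 117 118
f 116 118 96
f 117 93 119
f 117 119 118
f 118 119 120
f 118 120 96
f 119 93 121
f 119 121 120
f 120 121 122
f 120 122 96
f 121 93 94
f 121 94 122
f 122 94 95
f 122 95 96



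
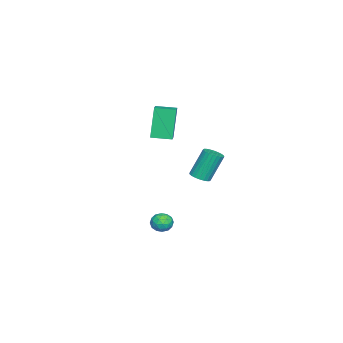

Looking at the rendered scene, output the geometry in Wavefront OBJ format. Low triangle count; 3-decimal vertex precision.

v 0.087 2.381 -0.715
v 0.647 2.522 -0.594
v 0.153 3.099 1.016
v -0.407 2.959 0.895
v 0.571 2.718 -0.687
v 0.077 3.295 0.923
v 0.421 2.863 -0.785
v -0.073 3.44 0.825
v 0.22 2.934 -0.872
v -0.274 3.511 0.738
v -0.001 2.922 -0.936
v -0.495 3.499 0.674
v -0.209 2.827 -0.965
v -0.702 3.404 0.645
v -0.371 2.664 -0.957
v -0.865 3.241 0.653
v -0.464 2.458 -0.911
v -0.958 3.035 0.698
v -0.473 2.241 -0.836
v -0.967 2.818 0.774
v -0.397 2.045 -0.743
v -0.891 2.622 0.867
v -0.247 1.9 -0.645
v -0.741 2.477 0.965
v -0.046 1.829 -0.558
v -0.54 2.406 1.052
v 0.175 1.841 -0.494
v -0.319 2.418 1.116
v 0.382 1.936 -0.465
v -0.111 2.513 1.145
v 0.545 2.099 -0.473
v 0.051 2.676 1.137
v 0.638 2.305 -0.518
v 0.144 2.882 1.091
v -3.775 -1.651 0.011
v -4.41 -1.646 1.97
v -4.079 -0.505 -0.09
v -4.715 -0.5 1.869
v -2.785 -1.36 0.331
v -3.421 -1.355 2.29
v -3.09 -0.214 0.23
v -3.725 -0.209 2.189
v 3.26 1.965 -2.869
v 3.699 1.97 -2.416
v 3.101 0.97 -2.704
v 3.54 0.975 -2.251
v 2.993 1.277 -2.164
v 3.091 1.892 -2.265
v 3.709 1.048 -2.855
v 3.807 1.663 -2.956
v 3.976 1.403 -2.407
v 3.534 1.545 -1.98
v 3.266 1.395 -3.14
v 2.824 1.537 -2.713
v 3.493 2.055 -2.657
v 3.307 0.885 -2.463
v 2.985 1.063 -2.412
v 3.243 1.066 -2.145
v 3.136 2.009 -2.568
v 3.394 2.012 -2.302
v 2.979 1.605 -2.154
v 3.406 0.928 -2.818
v 3.664 0.931 -2.552
v 3.557 1.874 -2.975
v 3.815 1.877 -2.708
v 3.821 1.335 -2.966
v 3.915 1.725 -2.385
v 3.821 1.14 -2.289
v 3.92 1.183 -2.643
v 3.978 1.544 -2.703
v 3.655 1.808 -2.134
v 3.561 1.223 -2.038
v 3.24 1.4 -1.986
v 3.297 1.762 -2.046
v 3.818 1.475 -2.129
v 3.239 1.717 -3.082
v 3.145 1.132 -2.986
v 3.503 1.178 -3.074
v 3.56 1.54 -3.134
v 2.979 1.8 -2.831
v 2.885 1.215 -2.735
v 2.822 1.396 -2.417
v 2.88 1.757 -2.477
v 2.982 1.465 -2.991
f 2 1 5
f 2 5 3
f 3 5 6
f 3 6 4
f 5 1 7
f 5 7 6
f 6 7 8
f 6 8 4
f 7 1 9
f 7 9 8
f 8 9 10
f 8 10 4
f 9 1 11
f 9 11 10
f 10 11 12
f 10 12 4
f 11 1 13
f 11 13 12
f 12 13 14
f 12 14 4
f 13 1 15
f 13 15 14
f 14 15 16
f 14 16 4
f 15 1 17
f 15 17 16
f 16 17 18
f 16 18 4
f 17 1 19
f 17 19 18
f 18 19 20
f 18 20 4
f 19 1 21
f 19 21 20
f 20 21 22
f 20 22 4
f 21 1 23
f 21 23 22
f 22 23 24
f 22 24 4
f 23 1 25
f 23 25 24
f 24 25 26
f 24 26 4
f 25 1 27
f 25 27 26
f 26 27 28
f 26 28 4
f 27 1 29
f 27 29 28
f 28 29 30
f 28 30 4
f 29 1 31
f 29 31 30
f 30 31 32
f 30 32 4
f 31 1 33
f 31 33 32
f 32 33 34
f 32 34 4
f 33 1 2
f 33 2 34
f 34 2 3
f 34 3 4
f 36 38 35
f 39 36 35
f 35 38 37
f 37 39 35
f 36 42 38
f 40 36 39
f 40 42 36
f 38 42 37
f 41 39 37
f 37 42 41
f 41 40 39
f 42 40 41
f 43 80 59
f 80 54 83
f 59 83 48
f 80 83 59
f 43 59 55
f 59 48 60
f 55 60 44
f 59 60 55
f 43 55 64
f 55 44 65
f 64 65 50
f 55 65 64
f 43 64 76
f 64 50 79
f 76 79 53
f 64 79 76
f 43 76 80
f 76 53 84
f 80 84 54
f 76 84 80
f 44 60 71
f 60 48 74
f 71 74 52
f 60 74 71
f 48 83 61
f 83 54 82
f 61 82 47
f 83 82 61
f 54 84 81
f 84 53 77
f 81 77 45
f 84 77 81
f 53 79 78
f 79 50 66
f 78 66 49
f 79 66 78
f 50 65 70
f 65 44 67
f 70 67 51
f 65 67 70
f 46 72 58
f 72 52 73
f 58 73 47
f 72 73 58
f 46 58 56
f 58 47 57
f 56 57 45
f 58 57 56
f 46 56 63
f 56 45 62
f 63 62 49
f 56 62 63
f 46 63 68
f 63 49 69
f 68 69 51
f 63 69 68
f 46 68 72
f 68 51 75
f 72 75 52
f 68 75 72
f 47 73 61
f 73 52 74
f 61 74 48
f 73 74 61
f 45 57 81
f 57 47 82
f 81 82 54
f 57 82 81
f 49 62 78
f 62 45 77
f 78 77 53
f 62 77 78
f 51 69 70
f 69 49 66
f 70 66 50
f 69 66 70
f 52 75 71
f 75 51 67
f 71 67 44
f 75 67 71



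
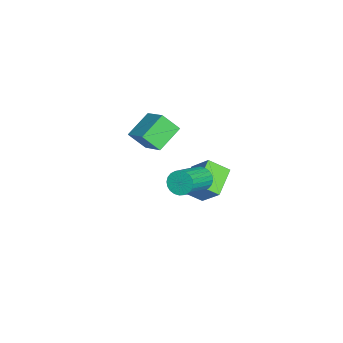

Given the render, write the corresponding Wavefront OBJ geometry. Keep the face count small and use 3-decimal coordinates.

v -2.118 -1.094 -2.098
v -1.08 -0.155 -0.684
v -2.144 0.064 -2.848
v -1.106 1.003 -1.434
v -0.574 -1.583 -2.906
v 0.464 -0.644 -1.492
v -0.6 -0.425 -3.656
v 0.438 0.514 -2.242
v -3.885 -3.704 -2.043
v -3.915 -4.657 -1.031
v -5.118 -2.722 -1.155
v -5.148 -3.674 -0.143
v -2.532 -2.806 -1.157
v -2.562 -3.758 -0.145
v -3.765 -1.823 -0.269
v -3.795 -2.776 0.743
v 1.501 -0.458 -0.127
v 1.96 -0.196 -0.674
v 3.637 -1.101 0.3
v 3.179 -1.362 0.847
v 1.968 0.028 -0.48
v 3.645 -0.877 0.495
v 1.905 0.178 -0.232
v 3.582 -0.727 0.742
v 1.781 0.231 0.032
v 3.458 -0.673 1.006
v 1.614 0.18 0.272
v 3.291 -0.725 1.246
v 1.43 0.031 0.45
v 3.107 -0.874 1.425
v 1.256 -0.192 0.541
v 2.933 -1.096 1.516
v 1.121 -0.455 0.531
v 2.798 -1.36 1.505
v 1.043 -0.719 0.42
v 2.72 -1.624 1.394
v 1.035 -0.943 0.225
v 2.712 -1.848 1.2
v 1.098 -1.093 -0.022
v 2.775 -1.998 0.952
v 1.222 -1.147 -0.286
v 2.899 -2.051 0.688
v 1.389 -1.095 -0.526
v 3.066 -2 0.448
v 1.573 -0.946 -0.705
v 3.25 -1.851 0.27
v 1.747 -0.724 -0.796
v 3.424 -1.628 0.179
v 1.882 -0.46 -0.785
v 3.559 -1.365 0.189
f 2 4 1
f 5 2 1
f 1 4 3
f 3 5 1
f 2 8 4
f 6 2 5
f 6 8 2
f 4 8 3
f 7 5 3
f 3 8 7
f 7 6 5
f 8 6 7
f 10 12 9
f 13 10 9
f 9 12 11
f 11 13 9
f 10 16 12
f 14 10 13
f 14 16 10
f 12 16 11
f 15 13 11
f 11 16 15
f 15 14 13
f 16 14 15
f 18 17 21
f 18 21 19
f 19 21 22
f 19 22 20
f 21 17 23
f 21 23 22
f 22 23 24
f 22 24 20
f 23 17 25
f 23 25 24
f 24 25 26
f 24 26 20
f 25 17 27
f 25 27 26
f 26 27 28
f 26 28 20
f 27 17 29
f 27 29 28
f 28 29 30
f 28 30 20
f 29 17 31
f 29 31 30
f 30 31 32
f 30 32 20
f 31 17 33
f 31 33 32
f 32 33 34
f 32 34 20
f 33 17 35
f 33 35 34
f 34 35 36
f 34 36 20
f 35 17 37
f 35 37 36
f 36 37 38
f 36 38 20
f 37 17 39
f 37 39 38
f 38 39 40
f 38 40 20
f 39 17 41
f 39 41 40
f 40 41 42
f 40 42 20
f 41 17 43
f 41 43 42
f 42 43 44
f 42 44 20
f 43 17 45
f 43 45 44
f 44 45 46
f 44 46 20
f 45 17 47
f 45 47 46
f 46 47 48
f 46 48 20
f 47 17 49
f 47 49 48
f 48 49 50
f 48 50 20
f 49 17 18
f 49 18 50
f 50 18 19
f 50 19 20



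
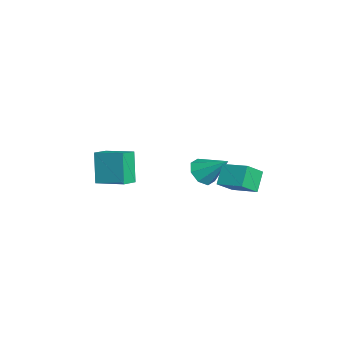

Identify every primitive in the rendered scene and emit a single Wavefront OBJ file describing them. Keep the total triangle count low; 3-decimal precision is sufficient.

v -3.88 0.957 0.523
v -3.408 0.34 0.816
v -3.14 2.043 1.617
v -3.135 0.645 0.33
v -3.299 1.132 -0.044
v -3.802 1.517 -0.085
v -4.351 1.574 0.229
v -4.624 1.269 0.716
v -4.461 0.782 1.089
v -3.957 0.397 1.13
v 0.334 -3.793 2.745
v -0.344 -3.78 4.282
v 1.164 -2.608 3.102
v 0.486 -2.596 4.639
v 0.994 -4.344 3.041
v 0.316 -4.332 4.578
v 1.824 -3.16 3.398
v 1.146 -3.147 4.935
v 0.048 1.101 2.057
v -0.656 1.443 2.927
v -0.496 1.882 1.31
v -1.199 2.225 2.18
v 0.979 2.095 2.42
v 0.276 2.438 3.29
v 0.436 2.877 1.673
v -0.268 3.219 2.543
f 2 1 4
f 2 4 3
f 4 1 5
f 4 5 3
f 5 1 6
f 5 6 3
f 6 1 7
f 6 7 3
f 7 1 8
f 7 8 3
f 8 1 9
f 8 9 3
f 9 1 10
f 9 10 3
f 10 1 2
f 10 2 3
f 12 14 11
f 15 12 11
f 11 14 13
f 13 15 11
f 12 18 14
f 16 12 15
f 16 18 12
f 14 18 13
f 17 15 13
f 13 18 17
f 17 16 15
f 18 16 17
f 20 22 19
f 23 20 19
f 19 22 21
f 21 23 19
f 20 26 22
f 24 20 23
f 24 26 20
f 22 26 21
f 25 23 21
f 21 26 25
f 25 24 23
f 26 24 25



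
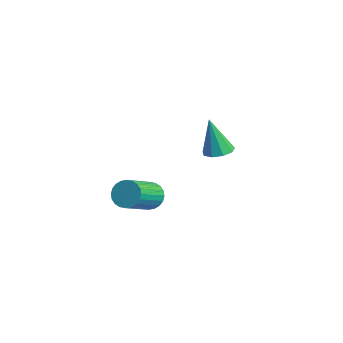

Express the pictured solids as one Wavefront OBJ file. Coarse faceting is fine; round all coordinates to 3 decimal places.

v 0.93 -2.523 -0.735
v 1.349 -2.494 -1.149
v 2.088 -3.587 -0.48
v 1.67 -3.617 -0.065
v 1.429 -2.344 -0.994
v 2.169 -3.438 -0.324
v 1.434 -2.222 -0.799
v 2.173 -3.316 -0.129
v 1.361 -2.146 -0.594
v 2.101 -3.239 0.076
v 1.223 -2.127 -0.411
v 1.963 -3.22 0.259
v 1.041 -2.168 -0.277
v 1.78 -3.262 0.393
v 0.841 -2.264 -0.212
v 1.581 -3.357 0.457
v 0.656 -2.399 -0.228
v 1.395 -3.492 0.442
v 0.512 -2.553 -0.32
v 1.251 -3.646 0.349
v 0.431 -2.702 -0.476
v 1.171 -3.796 0.194
v 0.427 -2.824 -0.671
v 1.166 -3.918 -0.001
v 0.499 -2.901 -0.876
v 1.239 -3.994 -0.206
v 0.637 -2.92 -1.059
v 1.377 -4.013 -0.389
v 0.82 -2.878 -1.193
v 1.559 -3.972 -0.523
v 1.019 -2.783 -1.257
v 1.759 -3.876 -0.588
v 1.205 -2.648 -1.242
v 1.944 -3.741 -0.572
v -2.025 1.209 -0.621
v -1.43 1.144 -0.578
v -2.175 0.891 0.961
v -1.535 1.535 -0.509
v -1.868 1.773 -0.493
v -2.276 1.747 -0.536
v -2.566 1.469 -0.62
v -2.603 1.069 -0.703
v -2.37 0.734 -0.748
v -1.976 0.621 -0.734
v -1.605 0.783 -0.666
f 2 1 5
f 2 5 3
f 3 5 6
f 3 6 4
f 5 1 7
f 5 7 6
f 6 7 8
f 6 8 4
f 7 1 9
f 7 9 8
f 8 9 10
f 8 10 4
f 9 1 11
f 9 11 10
f 10 11 12
f 10 12 4
f 11 1 13
f 11 13 12
f 12 13 14
f 12 14 4
f 13 1 15
f 13 15 14
f 14 15 16
f 14 16 4
f 15 1 17
f 15 17 16
f 16 17 18
f 16 18 4
f 17 1 19
f 17 19 18
f 18 19 20
f 18 20 4
f 19 1 21
f 19 21 20
f 20 21 22
f 20 22 4
f 21 1 23
f 21 23 22
f 22 23 24
f 22 24 4
f 23 1 25
f 23 25 24
f 24 25 26
f 24 26 4
f 25 1 27
f 25 27 26
f 26 27 28
f 26 28 4
f 27 1 29
f 27 29 28
f 28 29 30
f 28 30 4
f 29 1 31
f 29 31 30
f 30 31 32
f 30 32 4
f 31 1 33
f 31 33 32
f 32 33 34
f 32 34 4
f 33 1 2
f 33 2 34
f 34 2 3
f 34 3 4
f 36 35 38
f 36 38 37
f 38 35 39
f 38 39 37
f 39 35 40
f 39 40 37
f 40 35 41
f 40 41 37
f 41 35 42
f 41 42 37
f 42 35 43
f 42 43 37
f 43 35 44
f 43 44 37
f 44 35 45
f 44 45 37
f 45 35 36
f 45 36 37



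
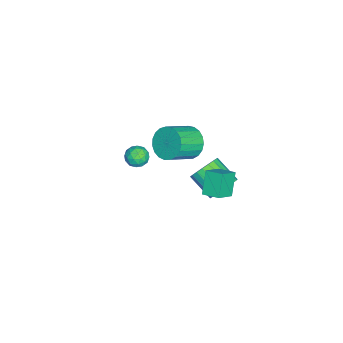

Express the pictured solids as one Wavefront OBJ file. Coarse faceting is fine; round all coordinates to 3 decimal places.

v 3.029 1.91 2.538
v 2.135 1.92 3.691
v 3.351 2.848 2.779
v 2.456 2.858 3.933
v 3.964 1.402 3.267
v 3.069 1.412 4.421
v 4.285 2.34 3.509
v 3.391 2.35 4.662
v -3.836 -3.278 -2.096
v -3.103 -3.502 -2.135
v -4.157 -4.198 -2.865
v -3.424 -4.422 -2.904
v -3.819 -4.51 -2.251
v -3.62 -3.941 -1.776
v -3.64 -3.759 -3.224
v -3.441 -3.19 -2.749
v -2.982 -3.799 -2.832
v -3.092 -4.264 -2.23
v -4.168 -3.436 -2.77
v -4.278 -3.901 -2.168
v -3.441 -3.309 -2.048
v -3.819 -4.391 -2.952
v -4.051 -4.442 -2.569
v -3.62 -4.574 -2.591
v -3.745 -3.567 -1.837
v -3.314 -3.699 -1.859
v -3.735 -4.291 -1.928
v -3.946 -4.001 -3.141
v -3.515 -4.133 -3.163
v -3.64 -3.126 -2.409
v -3.209 -3.258 -2.431
v -3.525 -3.409 -3.072
v -2.939 -3.616 -2.48
v -3.128 -4.157 -2.932
v -3.255 -3.767 -3.121
v -3.138 -3.433 -2.841
v -3.004 -3.889 -2.127
v -3.193 -4.429 -2.579
v -3.425 -4.481 -2.195
v -3.308 -4.147 -1.916
v -2.933 -4.063 -2.536
v -4.067 -3.271 -2.421
v -4.256 -3.811 -2.873
v -3.952 -3.553 -3.084
v -3.835 -3.219 -2.805
v -4.132 -3.543 -2.068
v -4.321 -4.084 -2.52
v -4.122 -4.267 -2.159
v -4.005 -3.933 -1.879
v -4.327 -3.637 -2.464
v 1.524 2.094 1.268
v 2.21 2.158 1.908
v 1.482 0.929 2.811
v 0.796 0.866 2.172
v 1.948 2.413 2.044
v 1.22 1.185 2.947
v 1.613 2.614 2.047
v 0.884 1.385 2.95
v 1.262 2.725 1.915
v 0.534 1.496 2.818
v 0.956 2.726 1.671
v 0.228 1.497 2.574
v 0.749 2.619 1.357
v 0.021 1.39 2.26
v 0.676 2.421 1.028
v -0.052 1.192 1.932
v 0.749 2.166 0.741
v 0.021 0.937 1.644
v 0.957 1.899 0.545
v 0.228 0.67 1.448
v 1.262 1.666 0.474
v 0.534 0.437 1.377
v 1.613 1.507 0.54
v 0.885 0.278 1.443
v 1.948 1.449 0.733
v 1.22 0.22 1.636
v 2.21 1.503 1.017
v 1.482 0.274 1.92
v 2.354 1.66 1.346
v 1.626 0.431 2.249
v 2.354 1.891 1.661
v 1.626 0.662 2.564
v -3.973 -0.902 -0.867
v -3.292 -0.882 -1.718
v -2.045 -1.897 -0.743
v -2.727 -1.918 0.107
v -3.168 -0.511 -1.489
v -1.922 -1.526 -0.514
v -3.184 -0.207 -1.153
v -1.937 -1.222 -0.178
v -3.336 -0.024 -0.767
v -2.089 -1.039 0.207
v -3.598 0.008 -0.399
v -2.352 -1.008 0.576
v -3.925 -0.118 -0.112
v -2.679 -1.134 0.863
v -4.261 -0.38 0.045
v -3.014 -1.395 1.02
v -4.547 -0.732 0.044
v -3.3 -1.747 1.018
v -4.733 -1.113 -0.115
v -3.487 -2.128 0.86
v -4.788 -1.458 -0.404
v -3.542 -2.473 0.571
v -4.703 -1.707 -0.773
v -3.456 -2.722 0.202
v -4.491 -1.817 -1.158
v -3.244 -2.832 -0.183
v -4.189 -1.768 -1.493
v -2.943 -2.784 -0.518
v -3.851 -1.57 -1.72
v -2.604 -2.586 -0.745
v -3.533 -1.257 -1.799
v -2.287 -2.272 -0.825
f 2 4 1
f 5 2 1
f 1 4 3
f 3 5 1
f 2 8 4
f 6 2 5
f 6 8 2
f 4 8 3
f 7 5 3
f 3 8 7
f 7 6 5
f 8 6 7
f 9 46 25
f 46 20 49
f 25 49 14
f 46 49 25
f 9 25 21
f 25 14 26
f 21 26 10
f 25 26 21
f 9 21 30
f 21 10 31
f 30 31 16
f 21 31 30
f 9 30 42
f 30 16 45
f 42 45 19
f 30 45 42
f 9 42 46
f 42 19 50
f 46 50 20
f 42 50 46
f 10 26 37
f 26 14 40
f 37 40 18
f 26 40 37
f 14 49 27
f 49 20 48
f 27 48 13
f 49 48 27
f 20 50 47
f 50 19 43
f 47 43 11
f 50 43 47
f 19 45 44
f 45 16 32
f 44 32 15
f 45 32 44
f 16 31 36
f 31 10 33
f 36 33 17
f 31 33 36
f 12 38 24
f 38 18 39
f 24 39 13
f 38 39 24
f 12 24 22
f 24 13 23
f 22 23 11
f 24 23 22
f 12 22 29
f 22 11 28
f 29 28 15
f 22 28 29
f 12 29 34
f 29 15 35
f 34 35 17
f 29 35 34
f 12 34 38
f 34 17 41
f 38 41 18
f 34 41 38
f 13 39 27
f 39 18 40
f 27 40 14
f 39 40 27
f 11 23 47
f 23 13 48
f 47 48 20
f 23 48 47
f 15 28 44
f 28 11 43
f 44 43 19
f 28 43 44
f 17 35 36
f 35 15 32
f 36 32 16
f 35 32 36
f 18 41 37
f 41 17 33
f 37 33 10
f 41 33 37
f 52 51 55
f 52 55 53
f 53 55 56
f 53 56 54
f 55 51 57
f 55 57 56
f 56 57 58
f 56 58 54
f 57 51 59
f 57 59 58
f 58 59 60
f 58 60 54
f 59 51 61
f 59 61 60
f 60 61 62
f 60 62 54
f 61 51 63
f 61 63 62
f 62 63 64
f 62 64 54
f 63 51 65
f 63 65 64
f 64 65 66
f 64 66 54
f 65 51 67
f 65 67 66
f 66 67 68
f 66 68 54
f 67 51 69
f 67 69 68
f 68 69 70
f 68 70 54
f 69 51 71
f 69 71 70
f 70 71 72
f 70 72 54
f 71 51 73
f 71 73 72
f 72 73 74
f 72 74 54
f 73 51 75
f 73 75 74
f 74 75 76
f 74 76 54
f 75 51 77
f 75 77 76
f 76 77 78
f 76 78 54
f 77 51 79
f 77 79 78
f 78 79 80
f 78 80 54
f 79 51 81
f 79 81 80
f 80 81 82
f 80 82 54
f 81 51 52
f 81 52 82
f 82 52 53
f 82 53 54
f 84 83 87
f 84 87 85
f 85 87 88
f 85 88 86
f 87 83 89
f 87 89 88
f 88 89 90
f 88 90 86
f 89 83 91
f 89 91 90
f 90 91 92
f 90 92 86
f 91 83 93
f 91 93 92
f 92 93 94
f 92 94 86
f 93 83 95
f 93 95 94
f 94 95 96
f 94 96 86
f 95 83 97
f 95 97 96
f 96 97 98
f 96 98 86
f 97 83 99
f 97 99 98
f 98 99 100
f 98 100 86
f 99 83 101
f 99 101 100
f 100 101 102
f 100 102 86
f 101 83 103
f 101 103 102
f 102 103 104
f 102 104 86
f 103 83 105
f 103 105 104
f 104 105 106
f 104 106 86
f 105 83 107
f 105 107 106
f 106 107 108
f 106 108 86
f 107 83 109
f 107 109 108
f 108 109 110
f 108 110 86
f 109 83 111
f 109 111 110
f 110 111 112
f 110 112 86
f 111 83 113
f 111 113 112
f 112 113 114
f 112 114 86
f 113 83 84
f 113 84 114
f 114 84 85
f 114 85 86



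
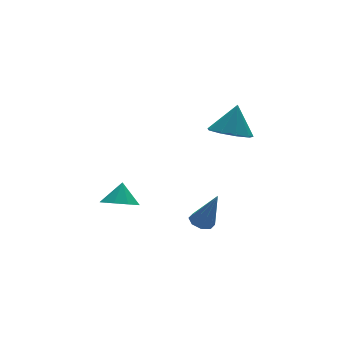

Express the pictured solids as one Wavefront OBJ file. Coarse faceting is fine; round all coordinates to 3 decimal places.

v 0.951 -0.339 -3.15
v 1.537 -0.155 -3.236
v 1.409 -0.941 -1.31
v 1.264 0.188 -3.055
v 0.807 0.223 -2.93
v 0.435 -0.071 -2.934
v 0.365 -0.522 -3.064
v 0.638 -0.865 -3.245
v 1.094 -0.9 -3.37
v 1.467 -0.606 -3.366
v 1.994 -0.923 2.498
v 2.916 -0.716 2.088
v 2.546 -0.557 3.922
v 2.518 -0.134 2.092
v 1.875 0.078 2.287
v 1.288 -0.178 2.58
v 1.031 -0.782 2.835
v 1.225 -1.453 2.933
v 1.779 -1.875 2.827
v 2.433 -1.852 2.567
v 2.882 -1.394 2.275
v -2.1 1.615 -2.231
v -1.538 0.926 -2.089
v -1.72 2.125 -1.249
v -1.258 1.36 -2.424
v -1.372 1.914 -2.668
v -1.826 2.327 -2.707
v -2.408 2.408 -2.524
v -2.846 2.117 -2.204
v -2.935 1.591 -1.896
v -2.632 1.076 -1.745
v -2.081 0.813 -1.821
f 2 1 4
f 2 4 3
f 4 1 5
f 4 5 3
f 5 1 6
f 5 6 3
f 6 1 7
f 6 7 3
f 7 1 8
f 7 8 3
f 8 1 9
f 8 9 3
f 9 1 10
f 9 10 3
f 10 1 2
f 10 2 3
f 12 11 14
f 12 14 13
f 14 11 15
f 14 15 13
f 15 11 16
f 15 16 13
f 16 11 17
f 16 17 13
f 17 11 18
f 17 18 13
f 18 11 19
f 18 19 13
f 19 11 20
f 19 20 13
f 20 11 21
f 20 21 13
f 21 11 12
f 21 12 13
f 23 22 25
f 23 25 24
f 25 22 26
f 25 26 24
f 26 22 27
f 26 27 24
f 27 22 28
f 27 28 24
f 28 22 29
f 28 29 24
f 29 22 30
f 29 30 24
f 30 22 31
f 30 31 24
f 31 22 32
f 31 32 24
f 32 22 23
f 32 23 24



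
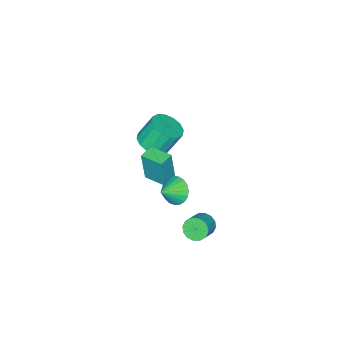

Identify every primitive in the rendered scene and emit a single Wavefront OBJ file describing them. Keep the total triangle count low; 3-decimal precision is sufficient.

v 0.797 3.097 -2.812
v 1.163 2.583 -3.159
v 2.129 2.849 -2.535
v 1.763 3.363 -2.188
v 1.211 2.891 -3.364
v 2.176 3.157 -2.74
v 1.148 3.254 -3.421
v 2.114 3.519 -2.797
v 0.991 3.575 -3.315
v 1.957 3.84 -2.69
v 0.782 3.768 -3.074
v 1.748 4.033 -2.449
v 0.577 3.781 -2.763
v 1.543 4.047 -2.138
v 0.431 3.611 -2.465
v 1.397 3.877 -1.841
v 0.384 3.303 -2.26
v 1.349 3.569 -1.636
v 0.446 2.941 -2.203
v 1.412 3.206 -1.579
v 0.603 2.62 -2.31
v 1.569 2.885 -1.685
v 0.812 2.427 -2.551
v 1.778 2.692 -1.926
v 1.017 2.413 -2.862
v 1.983 2.679 -2.237
v 1.497 1.782 -0.034
v 1.891 1.411 -0.728
v 2.523 1.658 0.614
v 1.965 1.766 -0.779
v 1.959 2.123 -0.701
v 1.872 2.421 -0.507
v 1.721 2.609 -0.232
v 1.531 2.654 0.078
v 1.335 2.548 0.368
v 1.167 2.309 0.588
v 1.056 1.979 0.702
v 1.021 1.615 0.688
v 1.069 1.28 0.549
v 1.19 1.031 0.309
v 1.365 0.913 0.01
v 1.562 0.944 -0.296
v 1.748 1.12 -0.558
v -3.475 -4.054 -3.992
v -2.757 -3.303 -3.976
v -3.386 -2.734 -2.491
v -4.105 -3.486 -2.508
v -3.177 -3.088 -4.236
v -3.806 -2.52 -2.751
v -3.676 -3.133 -4.431
v -4.306 -2.564 -2.946
v -4.122 -3.425 -4.508
v -4.752 -2.856 -3.023
v -4.395 -3.885 -4.447
v -5.024 -3.316 -2.963
v -4.421 -4.39 -4.265
v -5.051 -3.822 -2.78
v -4.194 -4.806 -4.009
v -4.823 -4.237 -2.524
v -3.774 -5.02 -3.749
v -4.403 -4.452 -2.264
v -3.274 -4.976 -3.554
v -3.904 -4.407 -2.069
v -2.828 -4.684 -3.477
v -3.458 -4.115 -1.992
v -2.556 -4.224 -3.537
v -3.185 -3.655 -2.053
v -2.529 -3.718 -3.72
v -3.159 -3.15 -2.235
v -1.101 -1.857 -2.816
v -0.916 -1.966 -0.747
v -1.198 -0.502 -2.736
v -1.013 -0.611 -0.667
v -0.207 -1.789 -2.893
v -0.022 -1.898 -0.824
v -0.304 -0.434 -2.813
v -0.119 -0.543 -0.744
f 2 1 5
f 2 5 3
f 3 5 6
f 3 6 4
f 5 1 7
f 5 7 6
f 6 7 8
f 6 8 4
f 7 1 9
f 7 9 8
f 8 9 10
f 8 10 4
f 9 1 11
f 9 11 10
f 10 11 12
f 10 12 4
f 11 1 13
f 11 13 12
f 12 13 14
f 12 14 4
f 13 1 15
f 13 15 14
f 14 15 16
f 14 16 4
f 15 1 17
f 15 17 16
f 16 17 18
f 16 18 4
f 17 1 19
f 17 19 18
f 18 19 20
f 18 20 4
f 19 1 21
f 19 21 20
f 20 21 22
f 20 22 4
f 21 1 23
f 21 23 22
f 22 23 24
f 22 24 4
f 23 1 25
f 23 25 24
f 24 25 26
f 24 26 4
f 25 1 2
f 25 2 26
f 26 2 3
f 26 3 4
f 28 27 30
f 28 30 29
f 30 27 31
f 30 31 29
f 31 27 32
f 31 32 29
f 32 27 33
f 32 33 29
f 33 27 34
f 33 34 29
f 34 27 35
f 34 35 29
f 35 27 36
f 35 36 29
f 36 27 37
f 36 37 29
f 37 27 38
f 37 38 29
f 38 27 39
f 38 39 29
f 39 27 40
f 39 40 29
f 40 27 41
f 40 41 29
f 41 27 42
f 41 42 29
f 42 27 43
f 42 43 29
f 43 27 28
f 43 28 29
f 45 44 48
f 45 48 46
f 46 48 49
f 46 49 47
f 48 44 50
f 48 50 49
f 49 50 51
f 49 51 47
f 50 44 52
f 50 52 51
f 51 52 53
f 51 53 47
f 52 44 54
f 52 54 53
f 53 54 55
f 53 55 47
f 54 44 56
f 54 56 55
f 55 56 57
f 55 57 47
f 56 44 58
f 56 58 57
f 57 58 59
f 57 59 47
f 58 44 60
f 58 60 59
f 59 60 61
f 59 61 47
f 60 44 62
f 60 62 61
f 61 62 63
f 61 63 47
f 62 44 64
f 62 64 63
f 63 64 65
f 63 65 47
f 64 44 66
f 64 66 65
f 65 66 67
f 65 67 47
f 66 44 68
f 66 68 67
f 67 68 69
f 67 69 47
f 68 44 45
f 68 45 69
f 69 45 46
f 69 46 47
f 71 73 70
f 74 71 70
f 70 73 72
f 72 74 70
f 71 77 73
f 75 71 74
f 75 77 71
f 73 77 72
f 76 74 72
f 72 77 76
f 76 75 74
f 77 75 76



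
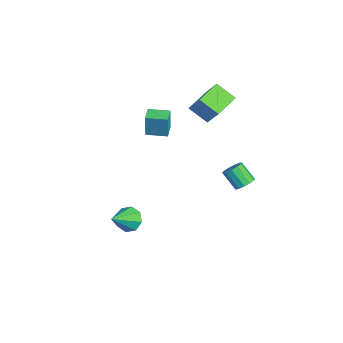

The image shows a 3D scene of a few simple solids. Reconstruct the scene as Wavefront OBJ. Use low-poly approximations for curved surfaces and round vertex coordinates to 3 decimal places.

v -4.941 2.507 2.251
v -4.04 2.968 3.554
v -4.217 3.483 1.405
v -3.316 3.943 2.709
v -3.724 1.257 1.851
v -2.823 1.717 3.155
v -3 2.232 1.006
v -2.099 2.693 2.309
v 4.004 2.97 0.797
v 4.466 3.158 1.213
v 3.838 2.557 2.18
v 3.376 2.37 1.763
v 4.213 3.423 1.214
v 3.585 2.822 2.18
v 3.894 3.544 1.082
v 3.266 2.943 2.048
v 3.609 3.483 0.859
v 2.981 2.882 1.826
v 3.45 3.259 0.617
v 2.822 2.658 1.583
v 3.467 2.944 0.431
v 2.839 2.343 1.398
v 3.654 2.637 0.362
v 3.026 2.036 1.329
v 3.952 2.436 0.431
v 3.325 1.835 1.398
v 4.267 2.404 0.616
v 3.639 1.803 1.582
v 4.498 2.553 0.858
v 3.87 1.952 1.825
v 4.572 2.834 1.081
v 3.945 2.233 2.048
v 0.909 -3.022 -3.87
v 1.353 -3.274 -4.599
v 1.971 -4.158 -2.83
v 1.635 -2.733 -4.296
v 1.492 -2.362 -3.743
v 1.008 -2.377 -3.265
v 0.465 -2.77 -3.14
v 0.183 -3.311 -3.443
v 0.326 -3.683 -3.996
v 0.811 -3.668 -4.474
v -1.831 -1.429 2.041
v -1.69 -1.459 3.545
v -1.426 -0.215 2.027
v -1.285 -0.245 3.531
v -0.915 -1.735 1.949
v -0.774 -1.765 3.453
v -0.51 -0.521 1.935
v -0.369 -0.551 3.439
f 2 4 1
f 5 2 1
f 1 4 3
f 3 5 1
f 2 8 4
f 6 2 5
f 6 8 2
f 4 8 3
f 7 5 3
f 3 8 7
f 7 6 5
f 8 6 7
f 10 9 13
f 10 13 11
f 11 13 14
f 11 14 12
f 13 9 15
f 13 15 14
f 14 15 16
f 14 16 12
f 15 9 17
f 15 17 16
f 16 17 18
f 16 18 12
f 17 9 19
f 17 19 18
f 18 19 20
f 18 20 12
f 19 9 21
f 19 21 20
f 20 21 22
f 20 22 12
f 21 9 23
f 21 23 22
f 22 23 24
f 22 24 12
f 23 9 25
f 23 25 24
f 24 25 26
f 24 26 12
f 25 9 27
f 25 27 26
f 26 27 28
f 26 28 12
f 27 9 29
f 27 29 28
f 28 29 30
f 28 30 12
f 29 9 31
f 29 31 30
f 30 31 32
f 30 32 12
f 31 9 10
f 31 10 32
f 32 10 11
f 32 11 12
f 34 33 36
f 34 36 35
f 36 33 37
f 36 37 35
f 37 33 38
f 37 38 35
f 38 33 39
f 38 39 35
f 39 33 40
f 39 40 35
f 40 33 41
f 40 41 35
f 41 33 42
f 41 42 35
f 42 33 34
f 42 34 35
f 44 46 43
f 47 44 43
f 43 46 45
f 45 47 43
f 44 50 46
f 48 44 47
f 48 50 44
f 46 50 45
f 49 47 45
f 45 50 49
f 49 48 47
f 50 48 49



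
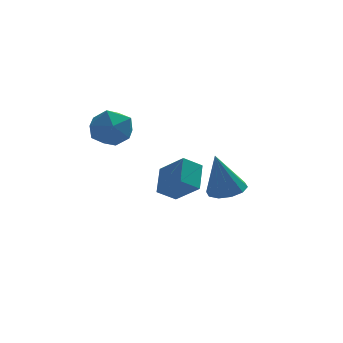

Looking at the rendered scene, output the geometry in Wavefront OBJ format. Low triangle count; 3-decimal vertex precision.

v -3.112 2.704 2.893
v -2.301 3.405 3.048
v -2.319 1.555 3.952
v -1.508 2.256 4.107
v -2.49 2.465 4.514
v -2.98 3.175 3.859
v -1.64 1.785 3.141
v -2.13 2.495 2.486
v -1.391 2.837 3.2
v -1.917 3.257 4.049
v -2.703 1.703 2.951
v -3.229 2.123 3.8
v 2.696 3.35 -0.701
v 3.545 3.095 -0.495
v 2.144 3.19 1.381
v 3.519 3.655 -0.459
v 3.178 4.099 -0.516
v 2.653 4.257 -0.643
v 2.145 4.068 -0.792
v 1.847 3.605 -0.907
v 1.874 3.044 -0.943
v 2.214 2.601 -0.886
v 2.739 2.443 -0.759
v 3.247 2.632 -0.61
v -0.18 -1.499 0.971
v -0.97 -1.693 1.5
v 0.091 -0.412 1.777
v -0.699 -0.607 2.306
v 0.639 -2.373 1.874
v -0.151 -2.568 2.403
v 0.91 -1.287 2.68
v 0.12 -1.481 3.209
f 1 12 6
f 1 6 2
f 1 2 8
f 1 8 11
f 1 11 12
f 2 6 10
f 6 12 5
f 12 11 3
f 11 8 7
f 8 2 9
f 4 10 5
f 4 5 3
f 4 3 7
f 4 7 9
f 4 9 10
f 5 10 6
f 3 5 12
f 7 3 11
f 9 7 8
f 10 9 2
f 14 13 16
f 14 16 15
f 16 13 17
f 16 17 15
f 17 13 18
f 17 18 15
f 18 13 19
f 18 19 15
f 19 13 20
f 19 20 15
f 20 13 21
f 20 21 15
f 21 13 22
f 21 22 15
f 22 13 23
f 22 23 15
f 23 13 24
f 23 24 15
f 24 13 14
f 24 14 15
f 26 28 25
f 29 26 25
f 25 28 27
f 27 29 25
f 26 32 28
f 30 26 29
f 30 32 26
f 28 32 27
f 31 29 27
f 27 32 31
f 31 30 29
f 32 30 31



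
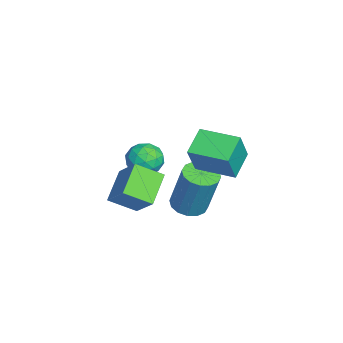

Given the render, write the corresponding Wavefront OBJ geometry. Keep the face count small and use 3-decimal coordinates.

v -3.232 1.133 -2.671
v -2.787 1.691 -3.095
v -2.113 0.429 -2.425
v -1.668 0.987 -2.849
v -2.008 1.194 -2.119
v -2.699 1.629 -2.272
v -2.201 0.491 -3.248
v -2.892 0.926 -3.401
v -2.15 1.295 -3.452
v -2.03 1.729 -2.754
v -2.87 0.391 -2.766
v -2.75 0.825 -2.068
v -3.107 1.474 -2.905
v -1.793 0.646 -2.615
v -1.992 0.768 -2.186
v -1.731 1.096 -2.436
v -3.056 1.437 -2.421
v -2.794 1.765 -2.67
v -2.336 1.473 -2.096
v -2.106 0.355 -2.85
v -1.844 0.683 -3.099
v -3.169 1.024 -3.084
v -2.908 1.352 -3.334
v -2.564 0.647 -3.424
v -2.471 1.569 -3.364
v -1.814 1.155 -3.219
v -2.127 0.863 -3.454
v -2.534 1.119 -3.543
v -2.401 1.824 -2.954
v -1.744 1.411 -2.809
v -1.943 1.532 -2.38
v -2.349 1.788 -2.47
v -2.027 1.591 -3.163
v -3.156 0.709 -2.711
v -2.499 0.296 -2.566
v -2.551 0.332 -3.05
v -2.957 0.588 -3.14
v -3.086 0.965 -2.301
v -2.429 0.551 -2.156
v -2.366 1.001 -1.977
v -2.773 1.257 -2.066
v -2.873 0.529 -2.357
v -1.118 2.781 -4.448
v -0.363 2.719 -4.585
v 0.053 3.196 -2.509
v -0.702 3.259 -2.372
v -0.449 3.102 -4.655
v -0.033 3.579 -2.58
v -0.715 3.399 -4.67
v -0.299 3.876 -2.595
v -1.089 3.53 -4.626
v -0.673 4.007 -2.55
v -1.47 3.461 -4.533
v -1.054 3.938 -2.458
v -1.757 3.21 -4.418
v -1.341 3.687 -2.342
v -1.873 2.844 -4.311
v -1.457 3.321 -2.235
v -1.787 2.461 -4.24
v -1.371 2.938 -2.165
v -1.521 2.164 -4.225
v -1.105 2.641 -2.15
v -1.147 2.033 -4.27
v -0.731 2.51 -2.194
v -0.766 2.102 -4.362
v -0.35 2.579 -2.287
v -0.479 2.353 -4.478
v -0.063 2.83 -2.402
v 0.777 3.454 0.25
v 1.43 3.15 1.611
v 1.457 4.913 0.25
v 2.11 4.609 1.611
v 1.77 2.991 -0.331
v 2.423 2.687 1.03
v 2.45 4.45 -0.331
v 3.103 4.146 1.03
v -0.036 -0.335 -3.423
v -1.261 0.1 -2.636
v -0.047 0.787 -4.06
v -1.273 1.222 -3.273
v 0.893 0.298 -2.327
v -0.333 0.733 -1.54
v 0.881 1.42 -2.964
v -0.344 1.855 -2.177
f 1 38 17
f 38 12 41
f 17 41 6
f 38 41 17
f 1 17 13
f 17 6 18
f 13 18 2
f 17 18 13
f 1 13 22
f 13 2 23
f 22 23 8
f 13 23 22
f 1 22 34
f 22 8 37
f 34 37 11
f 22 37 34
f 1 34 38
f 34 11 42
f 38 42 12
f 34 42 38
f 2 18 29
f 18 6 32
f 29 32 10
f 18 32 29
f 6 41 19
f 41 12 40
f 19 40 5
f 41 40 19
f 12 42 39
f 42 11 35
f 39 35 3
f 42 35 39
f 11 37 36
f 37 8 24
f 36 24 7
f 37 24 36
f 8 23 28
f 23 2 25
f 28 25 9
f 23 25 28
f 4 30 16
f 30 10 31
f 16 31 5
f 30 31 16
f 4 16 14
f 16 5 15
f 14 15 3
f 16 15 14
f 4 14 21
f 14 3 20
f 21 20 7
f 14 20 21
f 4 21 26
f 21 7 27
f 26 27 9
f 21 27 26
f 4 26 30
f 26 9 33
f 30 33 10
f 26 33 30
f 5 31 19
f 31 10 32
f 19 32 6
f 31 32 19
f 3 15 39
f 15 5 40
f 39 40 12
f 15 40 39
f 7 20 36
f 20 3 35
f 36 35 11
f 20 35 36
f 9 27 28
f 27 7 24
f 28 24 8
f 27 24 28
f 10 33 29
f 33 9 25
f 29 25 2
f 33 25 29
f 44 43 47
f 44 47 45
f 45 47 48
f 45 48 46
f 47 43 49
f 47 49 48
f 48 49 50
f 48 50 46
f 49 43 51
f 49 51 50
f 50 51 52
f 50 52 46
f 51 43 53
f 51 53 52
f 52 53 54
f 52 54 46
f 53 43 55
f 53 55 54
f 54 55 56
f 54 56 46
f 55 43 57
f 55 57 56
f 56 57 58
f 56 58 46
f 57 43 59
f 57 59 58
f 58 59 60
f 58 60 46
f 59 43 61
f 59 61 60
f 60 61 62
f 60 62 46
f 61 43 63
f 61 63 62
f 62 63 64
f 62 64 46
f 63 43 65
f 63 65 64
f 64 65 66
f 64 66 46
f 65 43 67
f 65 67 66
f 66 67 68
f 66 68 46
f 67 43 44
f 67 44 68
f 68 44 45
f 68 45 46
f 70 72 69
f 73 70 69
f 69 72 71
f 71 73 69
f 70 76 72
f 74 70 73
f 74 76 70
f 72 76 71
f 75 73 71
f 71 76 75
f 75 74 73
f 76 74 75
f 78 80 77
f 81 78 77
f 77 80 79
f 79 81 77
f 78 84 80
f 82 78 81
f 82 84 78
f 80 84 79
f 83 81 79
f 79 84 83
f 83 82 81
f 84 82 83

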